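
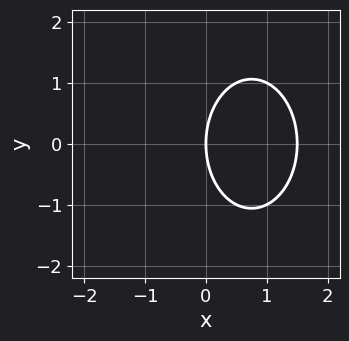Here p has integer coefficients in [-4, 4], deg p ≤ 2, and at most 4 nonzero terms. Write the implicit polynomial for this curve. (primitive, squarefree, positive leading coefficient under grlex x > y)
The degree is 2 — the shape is more complex than any degree-1 curve.
Symmetries: mirror symmetry y ↦ −y ⇒ only even powers of y.
Against the integer gridlines: one y-axis crossing is at y = 0; it crosses the x-axis at the gridline x = 0.
Assembling these constraints gives the stated polynomial.

2*x^2 + y^2 - 3*x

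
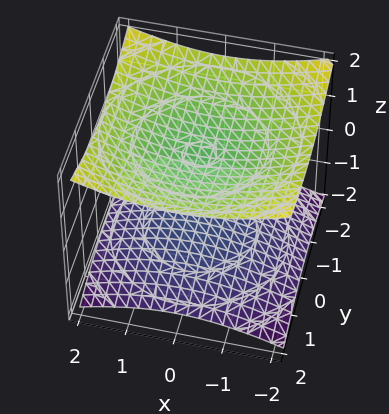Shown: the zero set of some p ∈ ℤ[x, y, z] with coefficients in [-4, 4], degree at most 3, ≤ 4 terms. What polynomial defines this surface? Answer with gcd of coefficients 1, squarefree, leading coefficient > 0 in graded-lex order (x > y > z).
First, I count 2 distinct pieces. They look like related sheets of one shape, so recover p as a whole.
Then, degree: two separate bowl-shaped sheets opening away from each other; a quadric, so deg p = 2.
Then, symmetries: the z ↦ −z reflection is a symmetry, so z appears only in even powers; the surface is invariant under rotation about z: p = q(x² + y², z).
Next, from the visible intercepts: the z-axis gridline crossings are at z ∈ {-1, 1}; the surface avoids every integer y-axis point in the box.
Finally, these observations pin down the coefficients.

x^2 + y^2 - 3*z^2 + 3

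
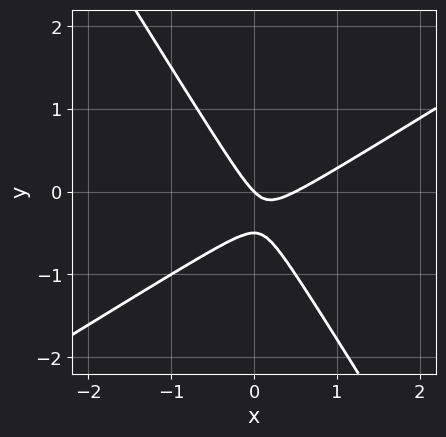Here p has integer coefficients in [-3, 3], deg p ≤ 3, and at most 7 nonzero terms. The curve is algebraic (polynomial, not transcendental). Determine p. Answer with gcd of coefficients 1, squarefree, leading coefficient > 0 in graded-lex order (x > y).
1. Degree: the shape is more complex than any degree-1 curve, so deg p = 2.
2. Reading off the gridlines: it crosses the x-axis at the gridline x = 0; it meets the y-axis at y = 0 (among the integer gridlines).
3. Fitting integer coefficients to these (and the overall shape) gives p.

2*x^2 - 2*x*y - 2*y^2 - x - y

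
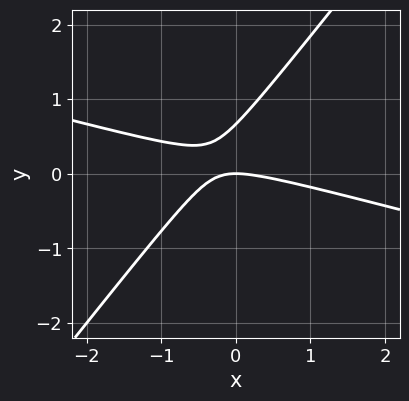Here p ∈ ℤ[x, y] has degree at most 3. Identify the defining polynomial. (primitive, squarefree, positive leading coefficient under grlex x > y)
(a) deg p = 2.
(b) From the axis intercepts and sections: it crosses the x-axis at the gridline x = 0; it crosses the y-axis at the gridline y = 0.
(c) Fitting integer coefficients to these (and the overall shape) gives p.

x^2 + 3*x*y - 3*y^2 + 2*y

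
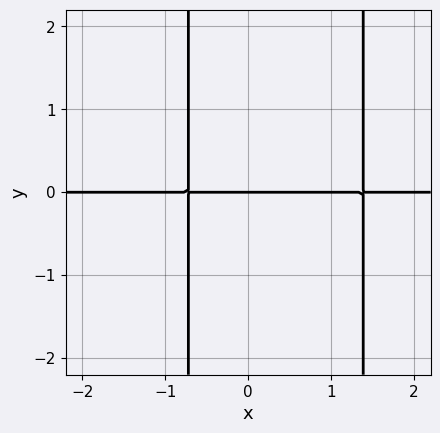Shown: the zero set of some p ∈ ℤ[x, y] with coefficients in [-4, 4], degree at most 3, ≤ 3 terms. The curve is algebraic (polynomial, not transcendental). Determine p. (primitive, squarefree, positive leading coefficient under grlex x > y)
First, degree: a generic line meets the curve in up to 3 points, so deg p = 3.
Then, observable constraints: it crosses the y-axis at the gridline y = 0; every point of the x-axis in the box is on the curve.
Finally, solving for integer coefficients yields p as stated.

3*x^2*y - 2*x*y - 3*y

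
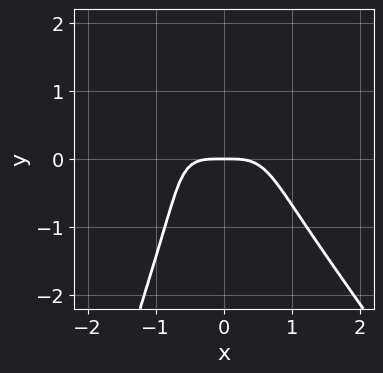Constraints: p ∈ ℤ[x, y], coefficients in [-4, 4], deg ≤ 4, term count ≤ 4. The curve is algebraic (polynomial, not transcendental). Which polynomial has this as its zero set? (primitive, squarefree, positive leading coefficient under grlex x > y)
3*x^4 + 2*x^3*y + y^3 + 2*y

(a) Degree: a generic line meets the curve in up to 4 points, so deg p = 4.
(b) From the axis intercepts and sections: it crosses the y-axis at the gridline y = 0; it crosses the x-axis at the gridline x = 0.
(c) Solving for integer coefficients yields p as stated.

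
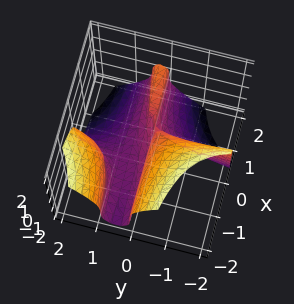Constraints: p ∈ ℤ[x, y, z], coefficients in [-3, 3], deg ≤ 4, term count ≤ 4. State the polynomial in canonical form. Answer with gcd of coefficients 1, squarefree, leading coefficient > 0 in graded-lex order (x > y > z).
First, deg p = 3. A generic line meets the surface in up to 3 points.
Next, reading off the gridlines: one z-axis crossing is at z = 0; the visible x-axis segment lies entirely on the surface; it crosses the y-axis at the gridline y = 0.
Finally, the integer polynomial consistent with all of this is the stated p.

3*x*y^2 + z^3 - 2*x*y + y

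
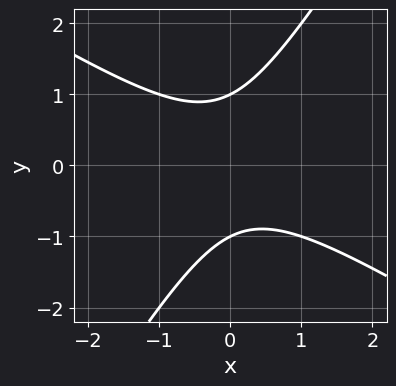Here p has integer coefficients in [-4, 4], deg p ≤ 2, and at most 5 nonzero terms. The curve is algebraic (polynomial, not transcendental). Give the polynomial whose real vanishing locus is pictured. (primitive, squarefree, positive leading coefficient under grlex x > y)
x^2 + x*y - y^2 + 1

First, deg p = 2. The shape is more complex than any degree-1 curve.
Then, reading off the gridlines: it misses every integer gridline on the x-axis; among the integer gridlines, it crosses the y-axis at y ∈ {-1, 1}.
Finally, the integer polynomial consistent with all of this is the stated p.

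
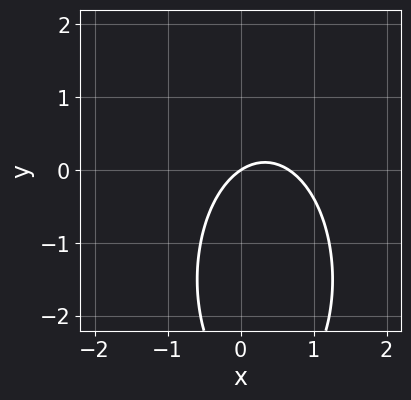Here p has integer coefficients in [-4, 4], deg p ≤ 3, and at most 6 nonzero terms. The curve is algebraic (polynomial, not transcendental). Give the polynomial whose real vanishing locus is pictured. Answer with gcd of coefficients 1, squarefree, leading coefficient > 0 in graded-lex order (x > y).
3*x^2 + y^2 - 2*x + 3*y

1. The degree is 2 — no degree-1 curve has this shape.
2. From the visible intercepts: it crosses the y-axis at the gridline y = 0; it meets the x-axis at x = 0 (among the integer gridlines).
3. Putting this together gives p.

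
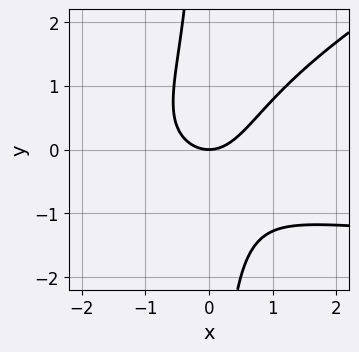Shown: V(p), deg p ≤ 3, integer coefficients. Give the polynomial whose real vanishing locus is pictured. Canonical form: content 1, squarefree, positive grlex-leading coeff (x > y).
The degree is 3 — a generic line meets the curve in up to 3 points.
Reading off the gridlines: it crosses the x-axis at the gridline x = 0; one y-axis crossing is at y = 0.
Together with the visible shape, these determine p as stated.

x^2*y - 2*x*y^2 + 2*x^2 - 2*y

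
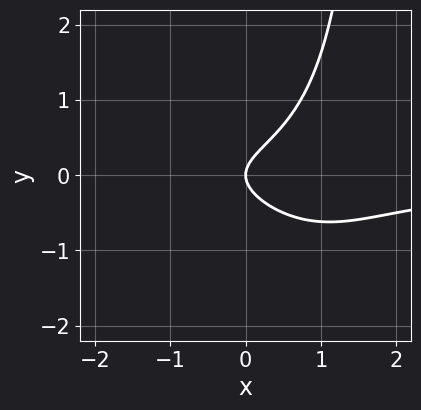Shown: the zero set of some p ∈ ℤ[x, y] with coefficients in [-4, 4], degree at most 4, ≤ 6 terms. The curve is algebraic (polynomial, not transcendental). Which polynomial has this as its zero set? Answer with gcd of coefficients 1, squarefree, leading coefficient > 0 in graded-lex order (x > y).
x^2*y + x*y^2 - 2*y^2 + x

(a) The degree is 3 — a generic line meets the curve in up to 3 points.
(b) Reading off the gridlines: one x-axis crossing is at x = 0; one y-axis crossing is at y = 0.
(c) These observations pin down the coefficients.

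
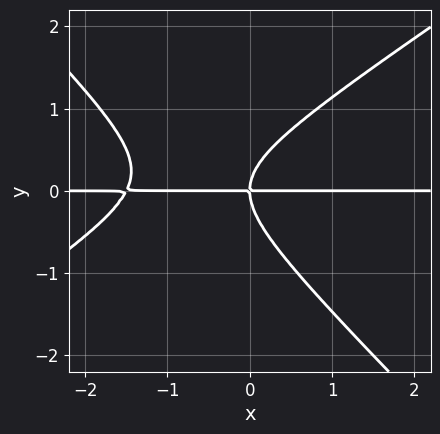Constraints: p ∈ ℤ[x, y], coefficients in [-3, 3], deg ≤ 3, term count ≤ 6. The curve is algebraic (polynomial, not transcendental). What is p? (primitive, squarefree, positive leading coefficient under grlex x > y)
2*x^2*y - x*y^2 - 3*y^3 + 3*x*y

The degree is 3 — a generic line meets the curve in up to 3 points.
From the visible intercepts: it meets the y-axis at y = 0 (among the integer gridlines); the visible x-axis segment lies entirely on the curve.
Fitting integer coefficients to these (and the overall shape) gives p.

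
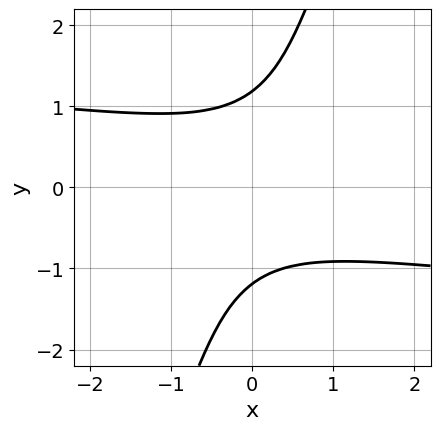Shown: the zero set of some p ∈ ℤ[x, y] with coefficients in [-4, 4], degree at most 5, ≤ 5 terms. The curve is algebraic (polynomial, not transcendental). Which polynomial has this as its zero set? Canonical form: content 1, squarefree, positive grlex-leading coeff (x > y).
1. deg p = 4. No degree-3 curve has this shape.
2. Against the integer gridlines: no x-intercept at any integer in the box.
3. These observations pin down the coefficients.

3*x*y^3 - y^4 + x^2 + 2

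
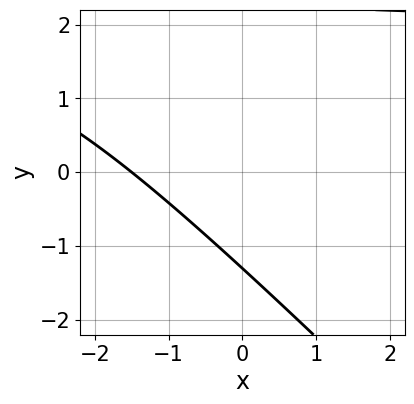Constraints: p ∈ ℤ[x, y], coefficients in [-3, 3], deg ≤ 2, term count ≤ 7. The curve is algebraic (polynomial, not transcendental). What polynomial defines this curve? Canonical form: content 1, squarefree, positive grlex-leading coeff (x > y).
(a) deg p = 2. No degree-1 curve has this shape.
(b) Putting this together gives p.

x*y + y^2 - 2*x - y - 3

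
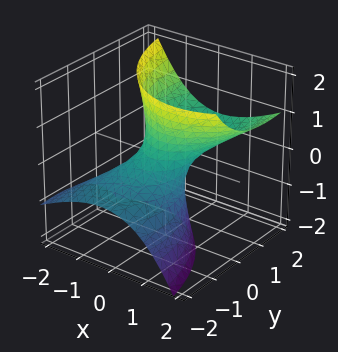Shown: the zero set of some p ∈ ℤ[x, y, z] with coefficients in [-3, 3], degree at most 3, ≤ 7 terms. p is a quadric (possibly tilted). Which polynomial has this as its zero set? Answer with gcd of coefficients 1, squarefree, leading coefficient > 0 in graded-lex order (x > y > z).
2*x^2 - 2*x*z + y^2 - 3*y*z - z^2 - 1

The degree is 2 — a generic line meets the surface in up to 2 points.
Observable constraints: no z-intercept at any integer in the box; the y-axis gridline crossings are at y ∈ {-1, 1}.
The integer polynomial consistent with all of this is the stated p.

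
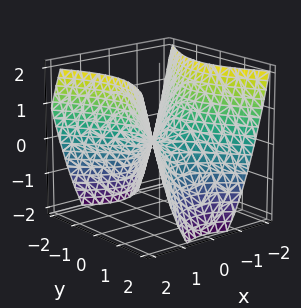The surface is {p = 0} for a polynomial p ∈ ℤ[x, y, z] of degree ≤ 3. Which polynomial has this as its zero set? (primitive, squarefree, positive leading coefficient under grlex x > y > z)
1. Degree: a saddle surface; a quadric, so deg p = 2.
2. Symmetries: the x ↦ −x reflection is a symmetry, so x appears only in even powers; the y ↦ −y reflection is a symmetry, so y appears only in even powers.
3. Reading off the gridlines: it meets the x-axis at x = 0 (among the integer gridlines); it crosses the z-axis at the gridline z = 0.
4. Together with the visible shape, these determine p as stated.

3*x^2 - 2*y^2 - 3*z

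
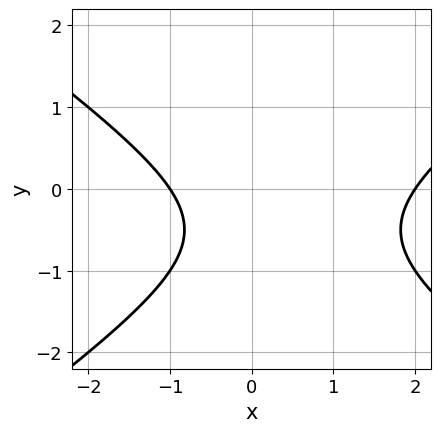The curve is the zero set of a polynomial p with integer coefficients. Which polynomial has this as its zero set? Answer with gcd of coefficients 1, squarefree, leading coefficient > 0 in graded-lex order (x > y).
Degree: no degree-1 curve has this shape, so deg p = 2.
Reading off the gridlines: among the integer gridlines, it crosses the x-axis at x ∈ {-1, 2}; no y-intercept at any integer in the box.
Together with the visible shape, these determine p as stated.

x^2 - 2*y^2 - x - 2*y - 2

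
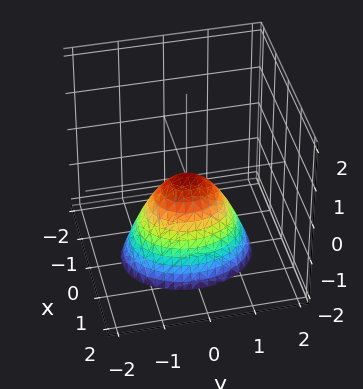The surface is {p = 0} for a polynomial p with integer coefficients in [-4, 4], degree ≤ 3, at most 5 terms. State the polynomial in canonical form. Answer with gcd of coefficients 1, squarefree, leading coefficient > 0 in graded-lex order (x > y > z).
3*x^2 + 2*y^2 + 2*z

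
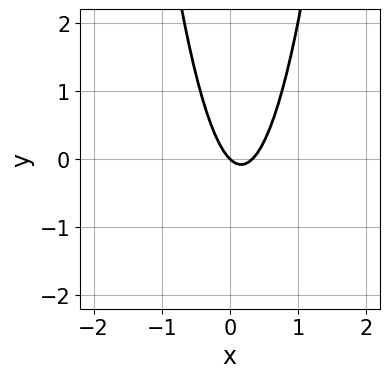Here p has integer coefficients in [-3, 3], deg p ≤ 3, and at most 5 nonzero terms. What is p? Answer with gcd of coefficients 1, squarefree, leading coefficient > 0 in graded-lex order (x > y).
First, deg p = 2. The shape is more complex than any degree-1 curve.
Then, checking where it meets the axes: it meets the y-axis at y = 0 (among the integer gridlines); it meets the x-axis at x = 0 (among the integer gridlines).
Finally, fitting integer coefficients to these (and the overall shape) gives p.

3*x^2 - x - y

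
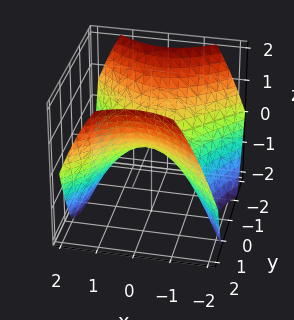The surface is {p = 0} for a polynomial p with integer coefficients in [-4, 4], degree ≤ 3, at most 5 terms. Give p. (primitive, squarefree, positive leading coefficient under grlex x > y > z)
(a) Degree: a saddle surface; a quadric, so deg p = 2.
(b) Symmetries: it's symmetric under y → −y, forcing even powers of y; the x ↦ −x reflection is a symmetry, so x appears only in even powers.
(c) From the axis intercepts and sections: it crosses the y-axis at the gridline y = 0; one x-axis crossing is at x = 0; one z-axis crossing is at z = 0.
(d) Together with the visible shape, these determine p as stated.

2*x^2 - 2*y^2 + 3*z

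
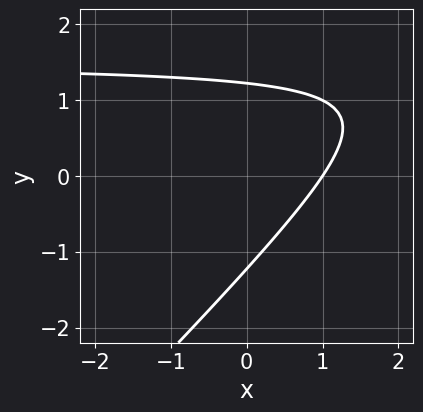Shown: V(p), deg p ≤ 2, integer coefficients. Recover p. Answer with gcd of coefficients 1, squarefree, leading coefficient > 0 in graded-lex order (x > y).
2*x*y - 2*y^2 - 3*x + 3

First, the degree is 2 — a generic line meets the curve in up to 2 points.
Then, from the visible intercepts: it meets the x-axis at x = 1 (among the integer gridlines).
Finally, solving for integer coefficients yields p as stated.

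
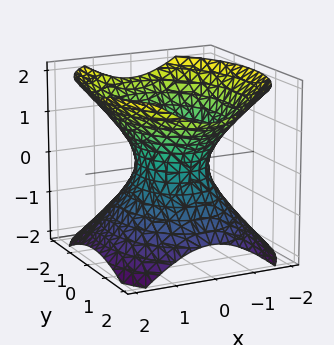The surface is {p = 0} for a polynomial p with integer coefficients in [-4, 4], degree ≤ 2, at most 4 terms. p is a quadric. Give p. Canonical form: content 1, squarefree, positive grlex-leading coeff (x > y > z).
deg p = 2. One connected sheet with a waist; a quadric.
Symmetries: the y ↦ −y reflection is a symmetry, so y appears only in even powers; mirror symmetry z ↦ −z ⇒ only even powers of z; it's symmetric under x → −x, forcing even powers of x.
From the visible intercepts: it misses every integer gridline on the z-axis; among the integer gridlines, it crosses the y-axis at y ∈ {-1, 1}.
Fitting integer coefficients to these (and the overall shape) gives p.

3*x^2 + 2*y^2 - 3*z^2 - 2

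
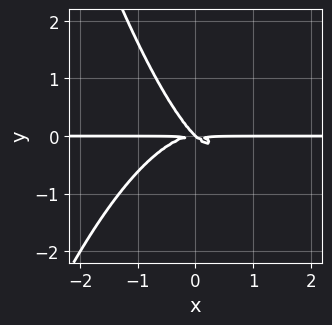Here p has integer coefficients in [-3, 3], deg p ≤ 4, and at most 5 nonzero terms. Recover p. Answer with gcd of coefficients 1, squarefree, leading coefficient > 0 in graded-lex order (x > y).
x^3*y + x*y^2 + y^3

deg p = 4.
Reading off the gridlines: every point of the x-axis in the box is on the curve; one y-axis crossing is at y = 0.
Assembling these constraints gives the stated polynomial.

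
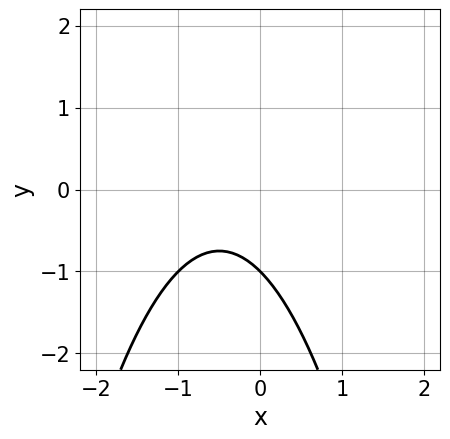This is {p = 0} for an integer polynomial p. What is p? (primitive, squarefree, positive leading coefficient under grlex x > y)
x^2 + x + y + 1

(a) deg p = 2.
(b) From the visible intercepts: one y-axis crossing is at y = -1; no x-intercept at any integer in the box.
(c) Solving for integer coefficients yields p as stated.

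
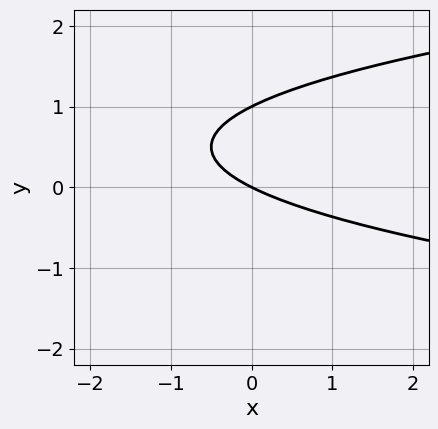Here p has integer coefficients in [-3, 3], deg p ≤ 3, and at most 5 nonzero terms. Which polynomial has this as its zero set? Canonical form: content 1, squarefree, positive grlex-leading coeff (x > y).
1. deg p = 2. A generic line meets the curve in up to 2 points.
2. Checking where it meets the axes: the y-axis gridline crossings are at y ∈ {0, 1}; it crosses the x-axis at the gridline x = 0.
3. Together with the visible shape, these determine p as stated.

2*y^2 - x - 2*y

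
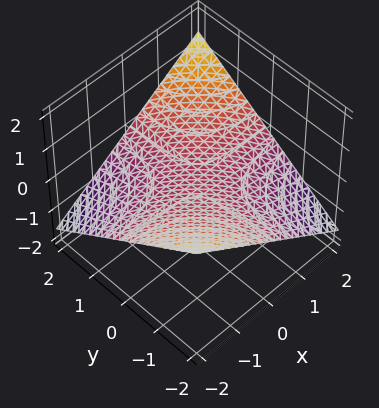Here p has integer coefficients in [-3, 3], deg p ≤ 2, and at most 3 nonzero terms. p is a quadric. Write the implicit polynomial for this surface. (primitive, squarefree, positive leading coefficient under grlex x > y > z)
x*y - 3*z

The degree is 2 — a saddle surface; a quadric.
From the axis intercepts and sections: every point of the y-axis in the box is on the surface; it meets the z-axis at z = 0 (among the integer gridlines); every point of the x-axis in the box is on the surface.
Fitting integer coefficients to these (and the overall shape) gives p.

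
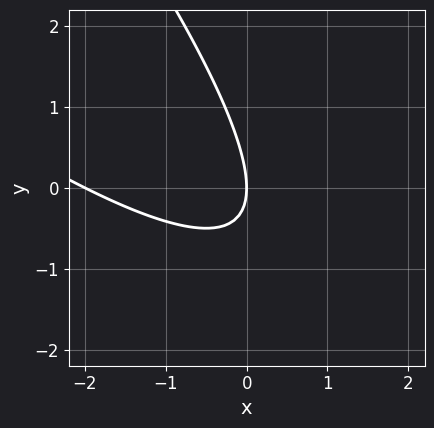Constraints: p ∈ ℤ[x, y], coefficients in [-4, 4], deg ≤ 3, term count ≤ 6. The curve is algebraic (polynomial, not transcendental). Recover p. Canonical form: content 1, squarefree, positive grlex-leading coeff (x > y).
First, the degree is 2 — the shape is more complex than any degree-1 curve.
Next, checking where it meets the axes: it meets the y-axis at y = 0 (among the integer gridlines); the x-axis gridline crossings are at x ∈ {-2, 0}.
Finally, putting this together gives p.

x^2 + 2*x*y + y^2 + 2*x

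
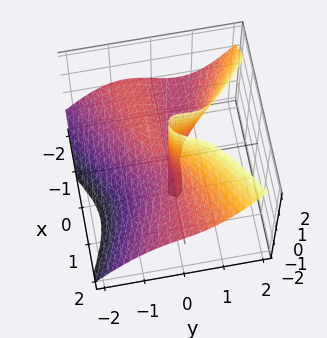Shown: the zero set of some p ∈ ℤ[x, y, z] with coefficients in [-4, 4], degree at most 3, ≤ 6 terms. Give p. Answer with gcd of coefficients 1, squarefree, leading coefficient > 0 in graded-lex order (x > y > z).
2*x^2*z - 3*y^3 + 2*y^2*z - 2*x*y - y*z

deg p = 3.
Observable constraints: it crosses the y-axis at the gridline y = 0; every point of the x-axis in the box is on the surface.
These observations pin down the coefficients.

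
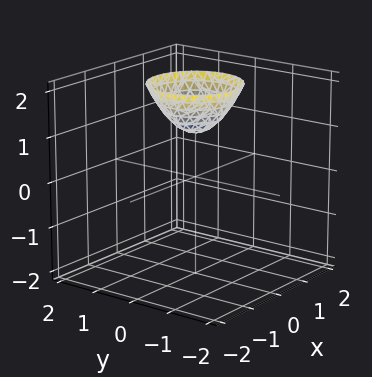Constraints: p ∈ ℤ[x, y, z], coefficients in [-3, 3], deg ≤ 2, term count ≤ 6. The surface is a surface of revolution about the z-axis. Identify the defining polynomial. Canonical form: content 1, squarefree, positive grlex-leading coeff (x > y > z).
x^2 + y^2 - z + 1

(a) deg p = 2.
(b) Symmetries: every cross-section ⟂ z is a circle, so x, y appear only via x² + y².
(c) From the visible intercepts: the surface avoids every integer y-axis point in the box; one z-axis crossing is at z = 1; it misses every integer gridline on the x-axis; a circular section at z = 2 has radius exactly 1.
(d) Together with the visible shape, these determine p as stated.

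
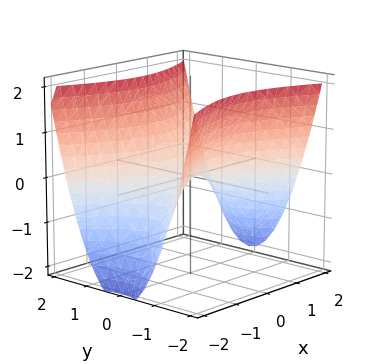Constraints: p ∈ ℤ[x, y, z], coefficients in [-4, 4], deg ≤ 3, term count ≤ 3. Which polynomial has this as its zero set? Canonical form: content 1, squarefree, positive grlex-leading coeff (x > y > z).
x^2 - 2*y^2 + 2*z

1. deg p = 2.
2. Symmetries: the y ↦ −y reflection is a symmetry, so y appears only in even powers; it's symmetric under x → −x, forcing even powers of x.
3. Observable constraints: it crosses the z-axis at the gridline z = 0; it meets the x-axis at x = 0 (among the integer gridlines); one y-axis crossing is at y = 0.
4. Together with the visible shape, these determine p as stated.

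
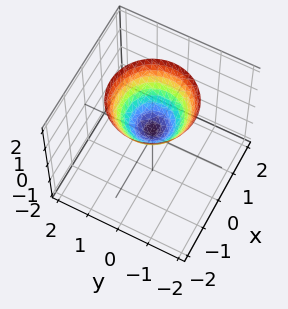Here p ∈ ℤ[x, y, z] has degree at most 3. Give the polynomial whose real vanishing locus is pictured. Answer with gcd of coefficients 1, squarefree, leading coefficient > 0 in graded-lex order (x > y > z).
3*x^2 + 3*y^2 - 3*z + 1

1. The degree is 2 — a generic line meets the surface in up to 2 points.
2. By symmetry, the surface is invariant under rotation about z: p = q(x² + y², z).
3. From the axis intercepts and sections: a circular section at z = 1 has radius between 0 and 1; no x-intercept at any integer in the box.
4. These observations pin down the coefficients.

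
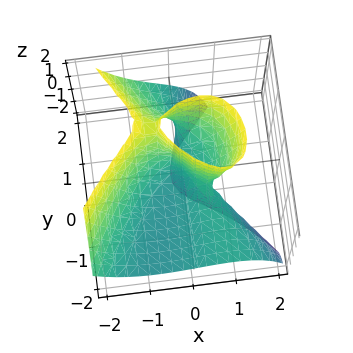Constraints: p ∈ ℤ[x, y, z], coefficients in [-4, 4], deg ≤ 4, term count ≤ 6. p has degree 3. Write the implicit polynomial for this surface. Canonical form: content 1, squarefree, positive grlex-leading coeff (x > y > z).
x^3 + y^2*z + x*y - x*z - y*z

(a) Degree: the shape is more complex than any degree-2 surface, so deg p = 3.
(b) Against the integer gridlines: one x-axis crossing is at x = 0; every point of the z-axis in the box is on the surface.
(c) The integer polynomial consistent with all of this is the stated p. Check: (0, -2, 0) on the y-axis lies on the surface, and p(0, -2, 0) = 0. ✓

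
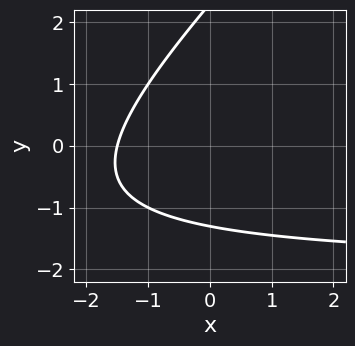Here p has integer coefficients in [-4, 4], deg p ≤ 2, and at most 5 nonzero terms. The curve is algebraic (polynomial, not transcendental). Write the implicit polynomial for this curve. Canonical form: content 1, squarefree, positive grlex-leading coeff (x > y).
First, degree: no degree-1 curve has this shape, so deg p = 2.
Finally, solving for integer coefficients yields p as stated.

x*y - y^2 + 2*x + y + 3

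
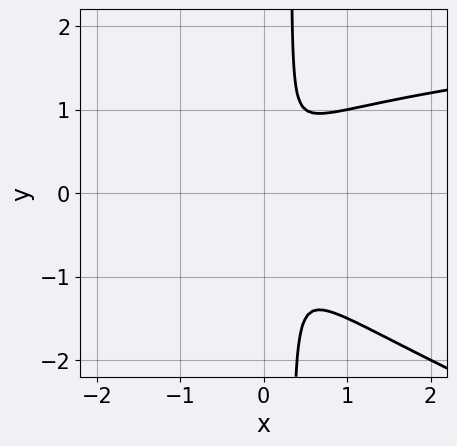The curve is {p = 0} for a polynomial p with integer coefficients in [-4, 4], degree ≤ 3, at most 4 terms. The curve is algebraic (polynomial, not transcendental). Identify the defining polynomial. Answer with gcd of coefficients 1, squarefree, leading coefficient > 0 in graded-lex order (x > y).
1. Degree: the shape is more complex than any degree-2 curve, so deg p = 3.
2. Solving for integer coefficients yields p as stated.

x^2*y + 3*x*y^2 - 3*x^2 - y^2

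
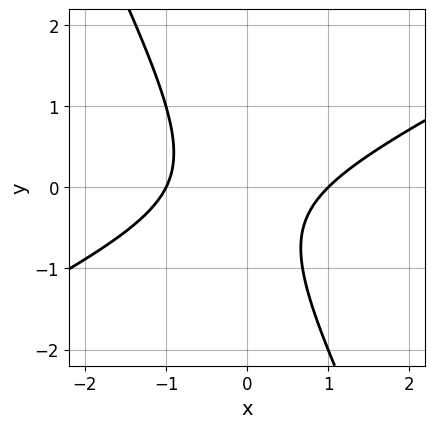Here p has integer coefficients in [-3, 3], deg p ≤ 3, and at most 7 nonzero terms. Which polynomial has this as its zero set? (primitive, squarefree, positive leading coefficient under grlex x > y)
2*x^2 - 3*x*y - 2*y^2 - y - 2

First, the degree is 2 — no degree-1 curve has this shape.
Next, reading off the gridlines: among the integer gridlines, it crosses the x-axis at x ∈ {-1, 1}; the curve avoids every integer y-axis point in the box.
Finally, fitting integer coefficients to these (and the overall shape) gives p.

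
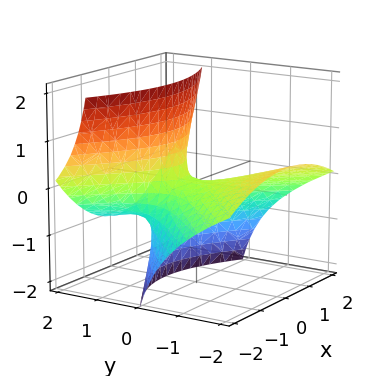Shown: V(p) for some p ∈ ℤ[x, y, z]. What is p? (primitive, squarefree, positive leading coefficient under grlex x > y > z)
x^2 - y^2 - 3*y*z + 2*z

First, deg p = 2. No degree-1 surface has this shape.
Then, against the integer gridlines: it meets the y-axis at y = 0 (among the integer gridlines); it crosses the x-axis at the gridline x = 0; it crosses the z-axis at the gridline z = 0.
Finally, together with the visible shape, these determine p as stated.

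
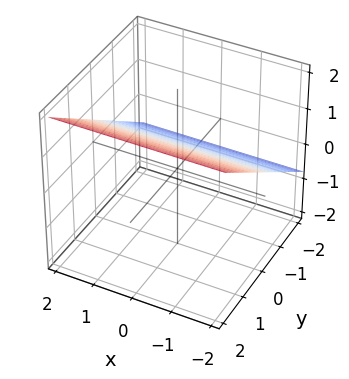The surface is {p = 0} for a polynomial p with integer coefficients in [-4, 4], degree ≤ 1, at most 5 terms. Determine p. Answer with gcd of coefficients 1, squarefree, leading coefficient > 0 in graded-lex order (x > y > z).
First, the degree is 1 — the surface is flat (a plane).
Next, from the axis intercepts and sections: it misses every integer gridline on the x-axis; it crosses the y-axis at the gridline y = -1.
Finally, these observations pin down the coefficients.

2*y - 3*z + 2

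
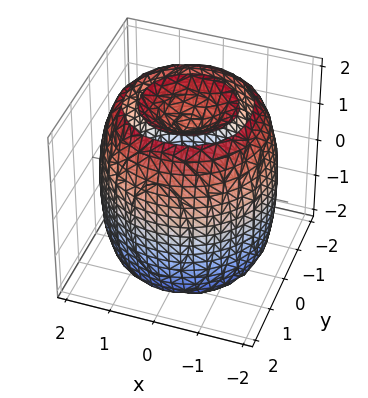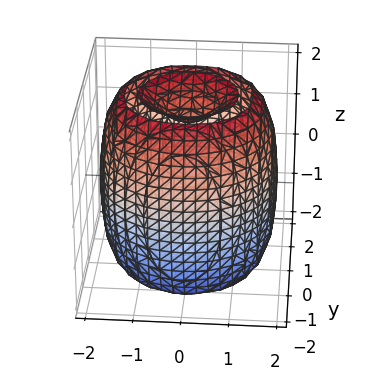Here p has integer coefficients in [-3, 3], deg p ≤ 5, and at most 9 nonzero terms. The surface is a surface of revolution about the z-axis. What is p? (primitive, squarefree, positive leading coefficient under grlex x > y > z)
x^4 + 2*x^2*y^2 + y^4 - 3*x^2 - 3*y^2 + z^2 - 2

(a) I count 2 distinct pieces. Treating them together as one polynomial.
(b) deg p = 4. A generic line meets the surface in up to 4 points.
(c) By symmetry, the z-axis is an axis of rotation, so x and y enter only as x² + y².
(d) From the visible intercepts: a circular section at z = 1 has radius between 1 and 2.
(e) Assembling these constraints gives the stated polynomial.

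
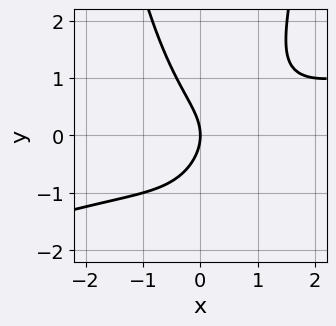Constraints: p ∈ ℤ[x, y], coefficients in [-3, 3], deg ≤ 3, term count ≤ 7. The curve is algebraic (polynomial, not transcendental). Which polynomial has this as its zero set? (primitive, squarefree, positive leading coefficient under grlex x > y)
(a) The degree is 3 — a generic line meets the curve in up to 3 points.
(b) Checking where it meets the axes: it meets the x-axis at x = 0 (among the integer gridlines); one y-axis crossing is at y = 0.
(c) Solving for integer coefficients yields p as stated.

x^3 - 3*x^2*y - x^2 + 2*y^2 + 3*x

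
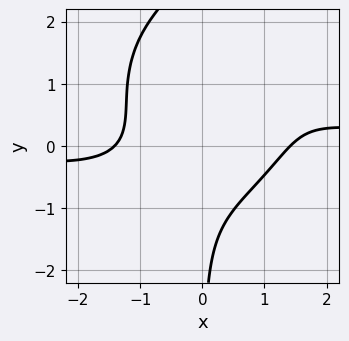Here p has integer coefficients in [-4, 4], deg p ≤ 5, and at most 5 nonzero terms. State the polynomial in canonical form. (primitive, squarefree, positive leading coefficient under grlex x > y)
The degree is 4 — no degree-3 curve has this shape.
From the visible intercepts: it misses every integer gridline on the y-axis.
Assembling these constraints gives the stated polynomial.

x^3*y + x*y^3 - 2*x*y^2 - x^2 + 2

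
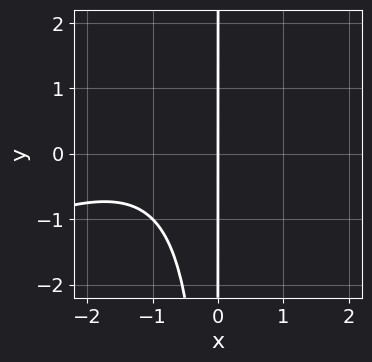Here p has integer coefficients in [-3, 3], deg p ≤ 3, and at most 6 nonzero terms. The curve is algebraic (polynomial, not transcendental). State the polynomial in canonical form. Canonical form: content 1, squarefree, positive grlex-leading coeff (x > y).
1. The degree is 3 — a generic line meets the curve in up to 3 points.
2. From the axis intercepts and sections: it crosses the x-axis at the gridline x = 0; the visible y-axis segment lies entirely on the curve.
3. Assembling these constraints gives the stated polynomial.

x^3 - 2*x^2*y + 2*x^2 + 3*x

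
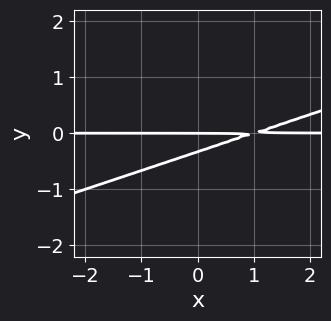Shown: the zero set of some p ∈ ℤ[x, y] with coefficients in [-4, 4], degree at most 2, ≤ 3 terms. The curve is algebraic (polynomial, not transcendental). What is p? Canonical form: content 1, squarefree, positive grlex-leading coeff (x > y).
(a) Degree: no degree-1 curve has this shape, so deg p = 2.
(b) From the axis intercepts and sections: one y-axis crossing is at y = 0; every point of the x-axis in the box is on the curve.
(c) Assembling these constraints gives the stated polynomial.

x*y - 3*y^2 - y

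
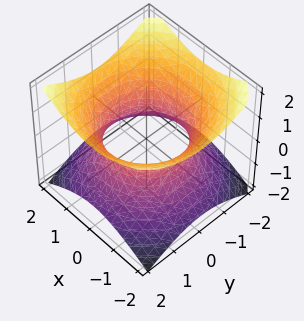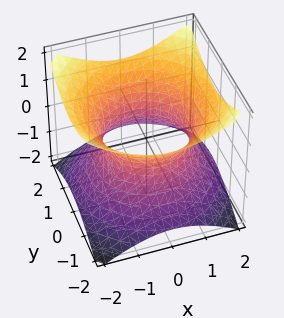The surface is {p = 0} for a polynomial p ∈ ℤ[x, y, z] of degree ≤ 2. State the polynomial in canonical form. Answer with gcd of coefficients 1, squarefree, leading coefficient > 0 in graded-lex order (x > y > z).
1. deg p = 2.
2. Symmetries: it's symmetric under z → −z, forcing even powers of z; the z-axis is an axis of rotation, so x and y enter only as x² + y².
3. Against the integer gridlines: a circular section at z = 1 has radius between 1 and 2; the surface avoids every integer z-axis point in the box.
4. Assembling these constraints gives the stated polynomial.

2*x^2 + 2*y^2 - 3*z^2 - 3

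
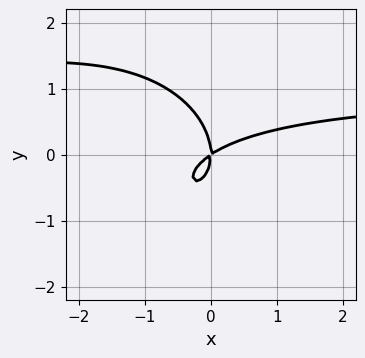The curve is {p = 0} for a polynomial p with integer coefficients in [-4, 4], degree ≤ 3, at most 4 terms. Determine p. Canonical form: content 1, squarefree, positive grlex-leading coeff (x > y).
Degree: the shape is more complex than any degree-2 curve, so deg p = 3.
Checking where it meets the axes: it meets the x-axis at x = 0 (among the integer gridlines); it meets the y-axis at y = 0 (among the integer gridlines).
Putting this together gives p.

2*x^2*y + 2*y^3 - 2*x^2 + 3*x*y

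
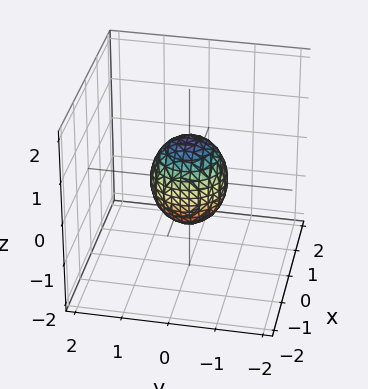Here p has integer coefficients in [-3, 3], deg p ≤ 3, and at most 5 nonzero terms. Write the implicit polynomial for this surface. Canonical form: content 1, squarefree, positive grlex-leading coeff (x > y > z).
First, degree: a closed, bounded, convex surface; a quadric, so deg p = 2.
Then, symmetries: it's symmetric under z → −z, forcing even powers of z; every cross-section ⟂ z is a circle, so x, y appear only via x² + y².
Next, from the visible intercepts: a circular section at z = 0 has radius between 0 and 1; among the integer gridlines, it crosses the z-axis at z ∈ {-1, 1}.
Finally, fitting integer coefficients to these (and the overall shape) gives p.

3*x^2 + 3*y^2 + 2*z^2 - 2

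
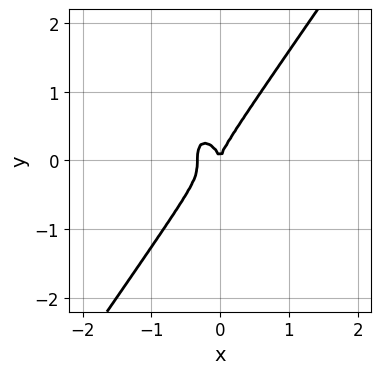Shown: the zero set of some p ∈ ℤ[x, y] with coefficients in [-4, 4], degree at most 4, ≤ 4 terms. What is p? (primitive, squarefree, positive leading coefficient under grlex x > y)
(a) The degree is 3 — no degree-2 curve has this shape.
(b) Checking where it meets the axes: one x-axis crossing is at x = 0; it meets the y-axis at y = 0 (among the integer gridlines).
(c) Fitting integer coefficients to these (and the overall shape) gives p.

3*x^3 - y^3 + x^2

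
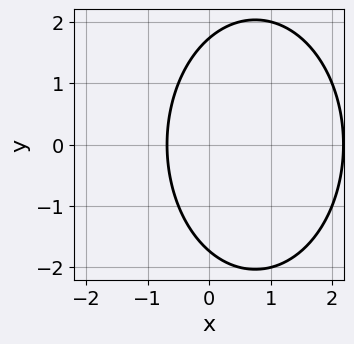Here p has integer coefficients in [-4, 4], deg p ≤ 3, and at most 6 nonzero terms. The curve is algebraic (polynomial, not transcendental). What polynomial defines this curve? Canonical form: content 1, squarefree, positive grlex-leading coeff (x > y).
1. The degree is 2 — a generic line meets the curve in up to 2 points.
2. Symmetries: mirror symmetry y ↦ −y ⇒ only even powers of y.
3. Putting this together gives p.

2*x^2 + y^2 - 3*x - 3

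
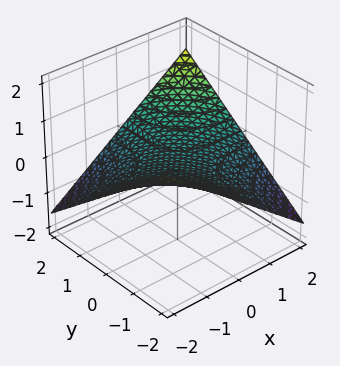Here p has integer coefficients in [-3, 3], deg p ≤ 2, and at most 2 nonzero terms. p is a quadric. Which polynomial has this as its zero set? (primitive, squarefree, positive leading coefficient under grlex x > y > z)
x*y - 3*z

1. The degree is 2 — a saddle surface; a quadric.
2. From the visible intercepts: it meets the z-axis at z = 0 (among the integer gridlines); the visible x-axis segment lies entirely on the surface; the visible y-axis segment lies entirely on the surface.
3. Putting this together gives p.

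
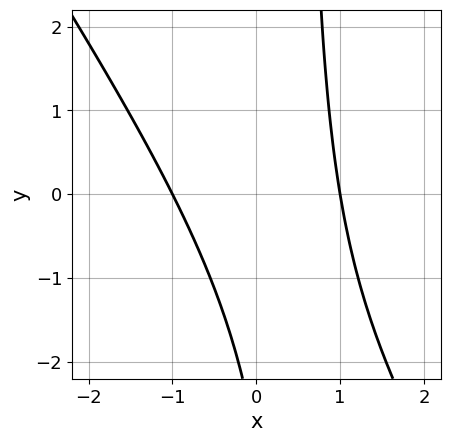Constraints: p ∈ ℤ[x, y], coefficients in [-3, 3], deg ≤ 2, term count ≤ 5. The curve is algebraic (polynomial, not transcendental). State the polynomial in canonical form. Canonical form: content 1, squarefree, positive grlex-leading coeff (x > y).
1. The degree is 2 — a generic line meets the curve in up to 2 points.
2. Checking where it meets the axes: among the integer gridlines, it crosses the x-axis at x ∈ {-1, 1}; the curve avoids every integer y-axis point in the box.
3. Together with the visible shape, these determine p as stated.

3*x^2 + 2*x*y - y - 3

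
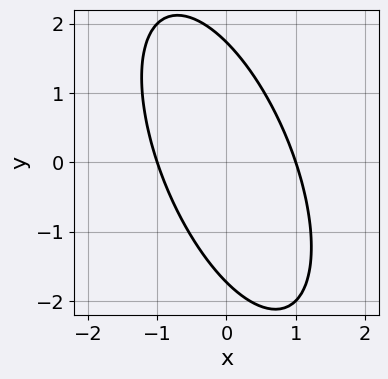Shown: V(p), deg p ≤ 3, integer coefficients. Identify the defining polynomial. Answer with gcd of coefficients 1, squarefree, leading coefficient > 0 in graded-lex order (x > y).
3*x^2 + 2*x*y + y^2 - 3

First, deg p = 2. The shape is more complex than any degree-1 curve.
Then, reading off the gridlines: among the integer gridlines, it crosses the x-axis at x ∈ {-1, 1}.
Finally, fitting integer coefficients to these (and the overall shape) gives p.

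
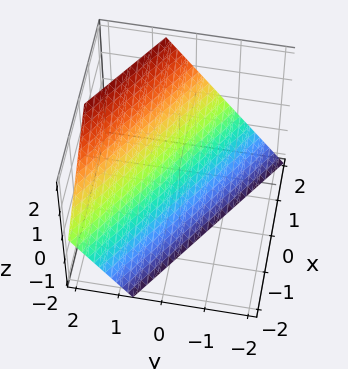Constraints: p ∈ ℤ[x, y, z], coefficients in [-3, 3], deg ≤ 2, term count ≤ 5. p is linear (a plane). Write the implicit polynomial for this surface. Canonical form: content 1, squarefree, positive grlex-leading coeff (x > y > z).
(a) The degree is 1 — every cross-section is a straight line — this is a plane.
(b) Reading off the gridlines: it crosses the z-axis at the gridline z = -1; it crosses the x-axis at the gridline x = 1.
(c) Assembling these constraints gives the stated polynomial.

2*x + 3*y - 2*z - 2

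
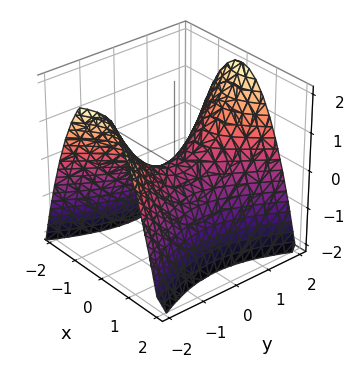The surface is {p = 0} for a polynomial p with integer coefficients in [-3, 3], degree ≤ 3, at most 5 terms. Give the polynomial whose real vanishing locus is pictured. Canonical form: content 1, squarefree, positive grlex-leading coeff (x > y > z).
2*x^2 - y^2 + 2*z

First, deg p = 2. A hyperbolic paraboloid; a quadric.
Next, symmetries: mirror symmetry y ↦ −y ⇒ only even powers of y; it's symmetric under x → −x, forcing even powers of x.
Next, from the visible intercepts: it meets the x-axis at x = 0 (among the integer gridlines); it crosses the y-axis at the gridline y = 0; it meets the z-axis at z = 0 (among the integer gridlines).
Finally, assembling these constraints gives the stated polynomial.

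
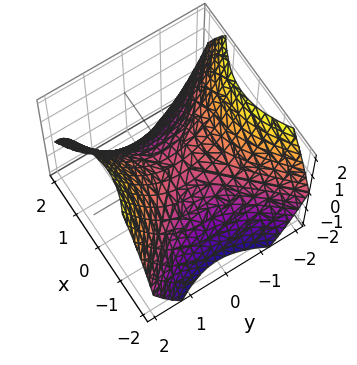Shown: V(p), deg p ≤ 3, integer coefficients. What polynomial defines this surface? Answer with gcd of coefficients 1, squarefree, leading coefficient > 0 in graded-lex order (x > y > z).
First, degree: a saddle surface; a quadric, so deg p = 2.
Then, symmetries: the y ↦ −y reflection is a symmetry, so y appears only in even powers; mirror symmetry x ↦ −x ⇒ only even powers of x.
Next, checking where it meets the axes: it meets the x-axis at x = 0 (among the integer gridlines); it crosses the z-axis at the gridline z = 0.
Finally, fitting integer coefficients to these (and the overall shape) gives p.

2*x^2 - 2*y^2 + 3*z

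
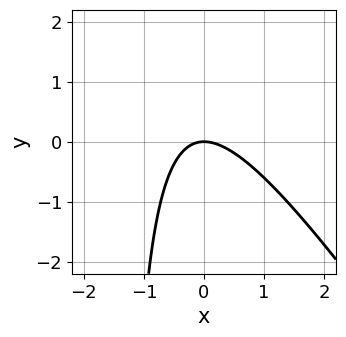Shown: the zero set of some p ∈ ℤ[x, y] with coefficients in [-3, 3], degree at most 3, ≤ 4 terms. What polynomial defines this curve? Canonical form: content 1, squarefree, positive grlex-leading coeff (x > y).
3*x^2 + 2*x*y + 3*y

The degree is 2 — a generic line meets the curve in up to 2 points.
Checking where it meets the axes: it meets the y-axis at y = 0 (among the integer gridlines); it crosses the x-axis at the gridline x = 0.
Assembling these constraints gives the stated polynomial.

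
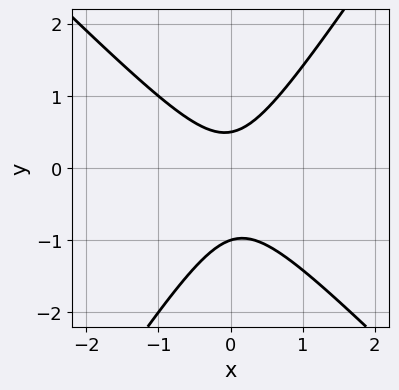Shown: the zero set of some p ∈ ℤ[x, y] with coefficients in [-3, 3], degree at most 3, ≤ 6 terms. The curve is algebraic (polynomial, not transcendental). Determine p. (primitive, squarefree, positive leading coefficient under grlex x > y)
First, deg p = 2.
Then, reading off the gridlines: one y-axis crossing is at y = -1; no x-intercept at any integer in the box.
Finally, putting this together gives p.

3*x^2 + x*y - 2*y^2 - y + 1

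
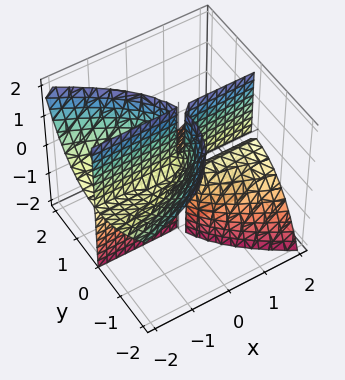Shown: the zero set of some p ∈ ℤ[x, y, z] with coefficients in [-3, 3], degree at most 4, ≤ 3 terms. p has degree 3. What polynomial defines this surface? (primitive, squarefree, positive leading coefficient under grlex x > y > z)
3*x*y*z + 2*y^3 + y^2*z

There are 2 components.
Degree: no degree-2 surface has this shape, so deg p = 3.
Reading off the gridlines: it meets the y-axis at y = 0 (among the integer gridlines); the visible z-axis segment lies entirely on the surface; the visible x-axis segment lies entirely on the surface.
Fitting integer coefficients to these (and the overall shape) gives p.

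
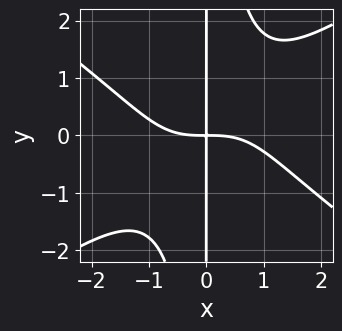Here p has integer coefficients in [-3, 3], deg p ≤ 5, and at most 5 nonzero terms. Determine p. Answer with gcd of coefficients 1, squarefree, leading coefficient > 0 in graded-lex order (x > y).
1. The degree is 4 — a generic line meets the curve in up to 4 points.
2. Against the integer gridlines: the visible y-axis segment lies entirely on the curve.
3. Putting this together gives p.

x^4 - 2*x^2*y^2 + 3*x*y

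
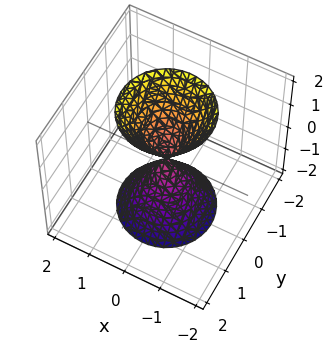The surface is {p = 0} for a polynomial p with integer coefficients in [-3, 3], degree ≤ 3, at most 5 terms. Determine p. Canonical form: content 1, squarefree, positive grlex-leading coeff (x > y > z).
3*x^2 + 3*y^2 - z^2

I count 2 distinct pieces. Treating them together as one polynomial.
The degree is 2 — two nappes meeting at a single point; a quadric.
Symmetries: the z ↦ −z reflection is a symmetry, so z appears only in even powers; the surface is invariant under rotation about z: p = q(x² + y², z).
Against the integer gridlines: it crosses the y-axis at the gridline y = 0; it meets the z-axis at z = 0 (among the integer gridlines); it crosses the x-axis at the gridline x = 0; a circular section at z = 2 has radius between 1 and 2.
The integer polynomial consistent with all of this is the stated p.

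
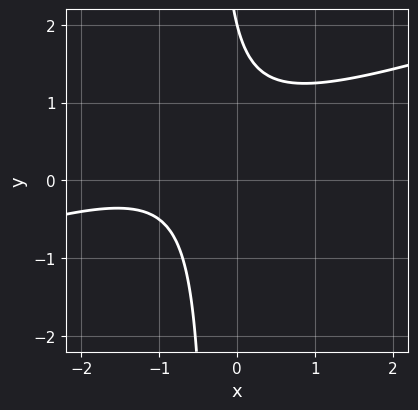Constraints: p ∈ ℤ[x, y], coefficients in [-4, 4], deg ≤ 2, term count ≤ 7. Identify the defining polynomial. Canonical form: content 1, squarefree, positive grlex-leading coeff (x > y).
x^2 - 3*x*y + 2*x - y + 2

(a) Degree: a generic line meets the curve in up to 2 points, so deg p = 2.
(b) Against the integer gridlines: one y-axis crossing is at y = 2; the curve avoids every integer x-axis point in the box.
(c) Putting this together gives p.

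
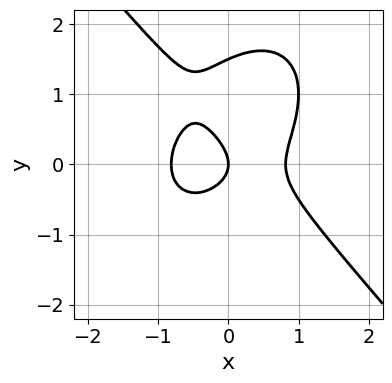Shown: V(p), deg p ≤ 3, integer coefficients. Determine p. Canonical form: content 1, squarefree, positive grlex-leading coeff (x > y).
1. The degree is 3 — no degree-2 curve has this shape.
2. From the axis intercepts and sections: one y-axis crossing is at y = 0; one x-axis crossing is at x = 0.
3. Together with the visible shape, these determine p as stated.

3*x^3 + 2*y^3 - 3*y^2 - 2*x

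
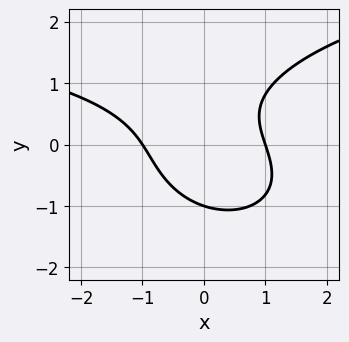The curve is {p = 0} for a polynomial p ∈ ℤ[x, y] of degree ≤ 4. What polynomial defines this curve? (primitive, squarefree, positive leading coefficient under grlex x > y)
x^2*y + 3*y^3 - 3*x^2 - 3*x*y + 3

1. deg p = 3. No degree-2 curve has this shape.
2. Against the integer gridlines: it meets the y-axis at y = -1 (among the integer gridlines); among the integer gridlines, it crosses the x-axis at x ∈ {-1, 1}.
3. Fitting integer coefficients to these (and the overall shape) gives p.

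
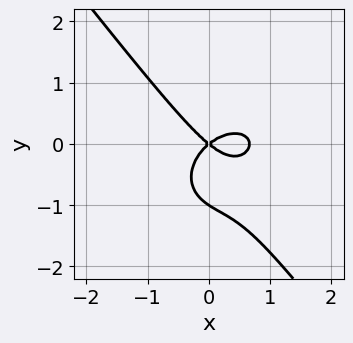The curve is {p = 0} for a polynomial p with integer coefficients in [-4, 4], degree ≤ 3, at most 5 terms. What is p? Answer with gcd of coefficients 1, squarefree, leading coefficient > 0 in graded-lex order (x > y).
3*x^3 + 2*x*y^2 + 3*y^3 - 2*x^2 + 3*y^2

Degree: no degree-2 curve has this shape, so deg p = 3.
Reading off the gridlines: it crosses the x-axis at the gridline x = 0; the y-axis gridline crossings are at y ∈ {-1, 0}.
These observations pin down the coefficients.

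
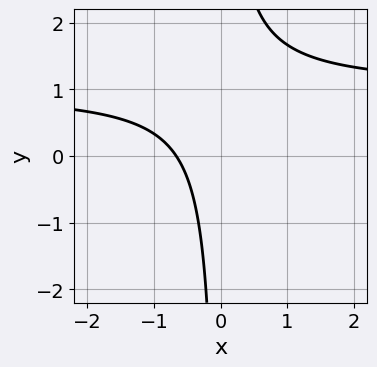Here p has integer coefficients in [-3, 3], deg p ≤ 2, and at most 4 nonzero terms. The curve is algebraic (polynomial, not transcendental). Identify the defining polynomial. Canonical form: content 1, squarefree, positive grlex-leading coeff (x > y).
3*x*y - 3*x - 2

Degree: no degree-1 curve has this shape, so deg p = 2.
Observable constraints: the curve avoids every integer y-axis point in the box.
Matching integer coefficients to the picture gives p.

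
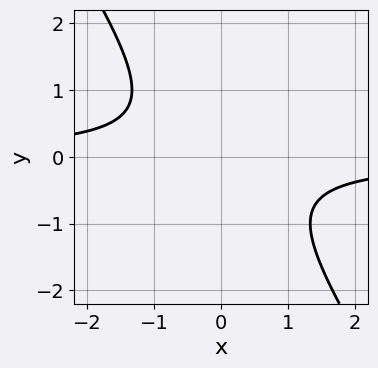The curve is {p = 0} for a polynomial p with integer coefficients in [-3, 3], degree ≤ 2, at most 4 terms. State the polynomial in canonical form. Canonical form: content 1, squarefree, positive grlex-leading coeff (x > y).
First, degree: no degree-1 curve has this shape, so deg p = 2.
Next, against the integer gridlines: the curve avoids every integer x-axis point in the box; the curve avoids every integer y-axis point in the box.
Finally, these observations pin down the coefficients.

3*x*y + 2*y^2 + 2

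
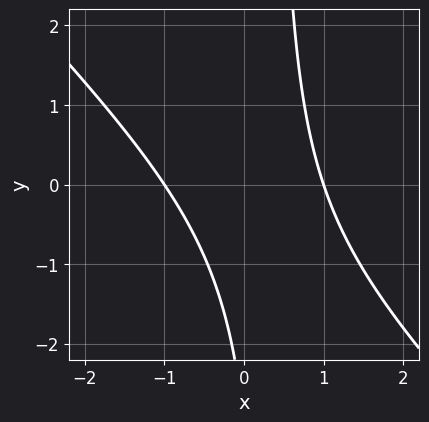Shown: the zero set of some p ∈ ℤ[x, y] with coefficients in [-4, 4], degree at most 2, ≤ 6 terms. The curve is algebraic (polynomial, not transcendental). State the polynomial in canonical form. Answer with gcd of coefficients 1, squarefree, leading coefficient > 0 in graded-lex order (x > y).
3*x^2 + 3*x*y - y - 3

1. Degree: no degree-1 curve has this shape, so deg p = 2.
2. From the visible intercepts: it misses every integer gridline on the y-axis; the x-axis gridline crossings are at x ∈ {-1, 1}.
3. The integer polynomial consistent with all of this is the stated p.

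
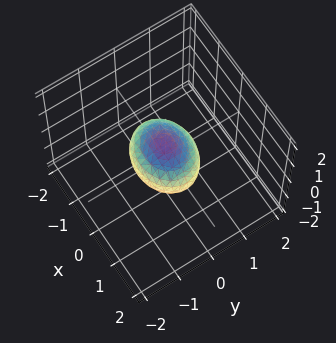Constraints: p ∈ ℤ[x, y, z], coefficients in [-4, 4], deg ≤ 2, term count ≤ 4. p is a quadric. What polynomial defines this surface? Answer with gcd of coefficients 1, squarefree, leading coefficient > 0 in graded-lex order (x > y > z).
Degree: a closed, bounded, convex surface; a quadric, so deg p = 2.
Symmetries: mirror symmetry z ↦ −z ⇒ only even powers of z; the x ↦ −x reflection is a symmetry, so x appears only in even powers; mirror symmetry y ↦ −y ⇒ only even powers of y.
From the visible intercepts: among the integer gridlines, it crosses the x-axis at x ∈ {-1, 1}.
Fitting integer coefficients to these (and the overall shape) gives p.

2*x^2 + 3*y^2 + 3*z^2 - 2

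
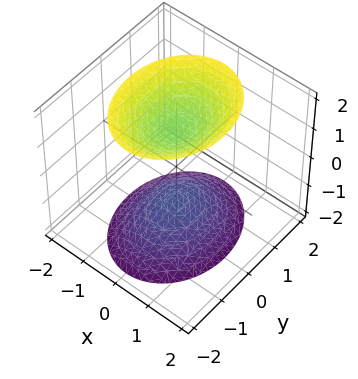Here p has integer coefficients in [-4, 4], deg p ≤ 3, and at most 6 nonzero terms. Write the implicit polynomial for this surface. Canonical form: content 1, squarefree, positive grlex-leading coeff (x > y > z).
3*x^2 + 2*y^2 - 2*z^2 + 3

(a) I count 2 distinct pieces.
(b) deg p = 2.
(c) Symmetries: mirror symmetry y ↦ −y ⇒ only even powers of y; mirror symmetry x ↦ −x ⇒ only even powers of x; mirror symmetry z ↦ −z ⇒ only even powers of z.
(d) From the visible intercepts: it misses every integer gridline on the x-axis; it misses every integer gridline on the y-axis.
(e) Putting this together gives p.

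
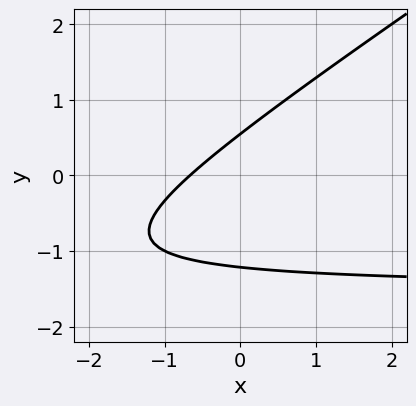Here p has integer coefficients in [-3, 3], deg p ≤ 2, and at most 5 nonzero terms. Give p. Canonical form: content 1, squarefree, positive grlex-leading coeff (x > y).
2*x*y - 3*y^2 + 3*x - 2*y + 2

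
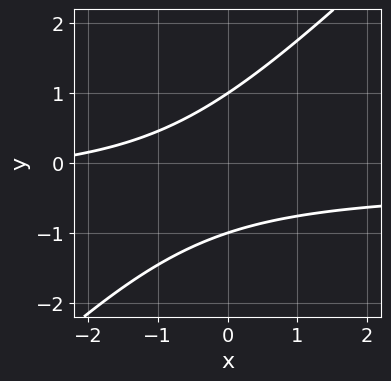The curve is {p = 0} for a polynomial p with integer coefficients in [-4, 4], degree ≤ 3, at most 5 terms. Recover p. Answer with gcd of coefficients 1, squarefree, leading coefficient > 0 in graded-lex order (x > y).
3*x*y - 3*y^2 + x + 3

deg p = 2. A generic line meets the curve in up to 2 points.
Observable constraints: the curve avoids every integer x-axis point in the box; among the integer gridlines, it crosses the y-axis at y ∈ {-1, 1}.
Together with the visible shape, these determine p as stated.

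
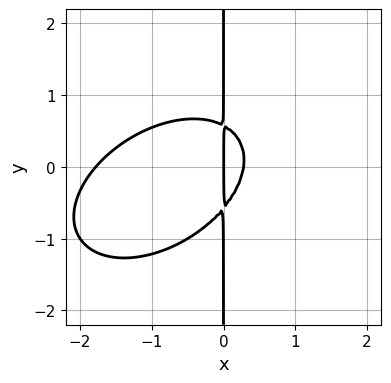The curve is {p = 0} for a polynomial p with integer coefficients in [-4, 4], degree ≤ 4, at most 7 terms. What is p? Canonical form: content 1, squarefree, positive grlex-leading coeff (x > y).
2*x^3 - 2*x^2*y + 3*x*y^2 + 3*x^2 - x

1. Degree: a generic line meets the curve in up to 3 points, so deg p = 3.
2. Checking where it meets the axes: it meets the x-axis at x = 0 (among the integer gridlines); every point of the y-axis in the box is on the curve.
3. Assembling these constraints gives the stated polynomial.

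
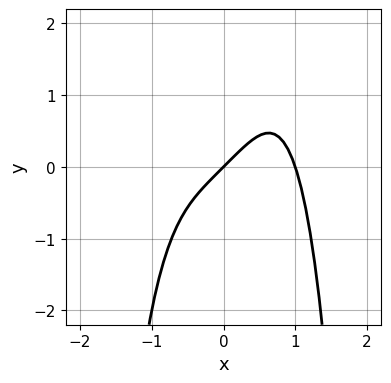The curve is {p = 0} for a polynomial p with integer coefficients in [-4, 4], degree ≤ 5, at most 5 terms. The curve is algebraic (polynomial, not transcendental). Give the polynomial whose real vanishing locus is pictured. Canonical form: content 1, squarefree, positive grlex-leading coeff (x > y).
deg p = 4.
From the axis intercepts and sections: among the integer gridlines, it crosses the x-axis at x ∈ {0, 1}; one y-axis crossing is at y = 0.
Together with the visible shape, these determine p as stated.

x^4 - x + y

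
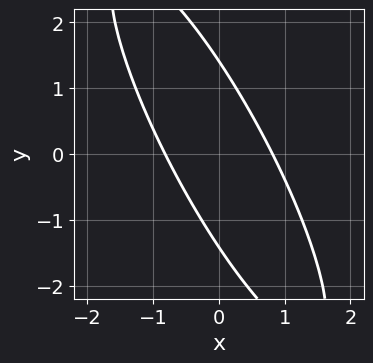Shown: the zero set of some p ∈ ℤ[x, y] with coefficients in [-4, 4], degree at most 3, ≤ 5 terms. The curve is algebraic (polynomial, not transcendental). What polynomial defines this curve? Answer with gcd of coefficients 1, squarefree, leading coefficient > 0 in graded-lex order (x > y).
3*x^2 + 3*x*y + y^2 - 2

Degree: the shape is more complex than any degree-1 curve, so deg p = 2.
Solving for integer coefficients yields p as stated.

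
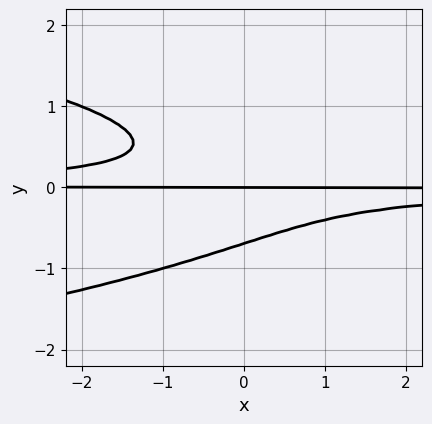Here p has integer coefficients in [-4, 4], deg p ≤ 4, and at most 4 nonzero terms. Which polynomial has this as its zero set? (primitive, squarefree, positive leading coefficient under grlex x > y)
3*y^4 + 2*x*y^2 + y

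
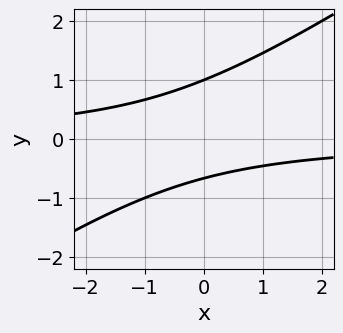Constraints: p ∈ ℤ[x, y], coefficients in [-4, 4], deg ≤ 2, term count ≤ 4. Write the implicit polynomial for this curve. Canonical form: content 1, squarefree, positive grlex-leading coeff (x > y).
2*x*y - 3*y^2 + y + 2

(a) deg p = 2.
(b) Checking where it meets the axes: the curve avoids every integer x-axis point in the box; one y-axis crossing is at y = 1.
(c) Together with the visible shape, these determine p as stated.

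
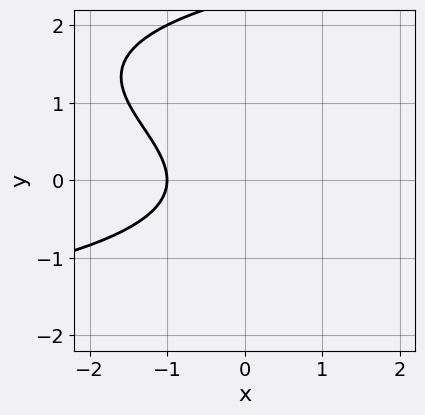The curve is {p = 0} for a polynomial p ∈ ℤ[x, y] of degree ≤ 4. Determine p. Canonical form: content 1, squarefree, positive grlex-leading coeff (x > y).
(a) Degree: the shape is more complex than any degree-2 curve, so deg p = 3.
(b) Reading off the gridlines: it misses every integer gridline on the y-axis; it crosses the x-axis at the gridline x = -1.
(c) The integer polynomial consistent with all of this is the stated p.

y^3 - 2*y^2 - 2*x - 2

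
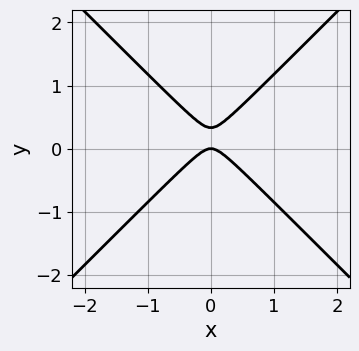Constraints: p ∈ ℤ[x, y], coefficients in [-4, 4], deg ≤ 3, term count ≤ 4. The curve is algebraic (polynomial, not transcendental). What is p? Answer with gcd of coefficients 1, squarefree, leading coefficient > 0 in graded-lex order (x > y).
1. The degree is 2 — no degree-1 curve has this shape.
2. Symmetries: the x ↦ −x reflection is a symmetry, so x appears only in even powers.
3. From the visible intercepts: it meets the y-axis at y = 0 (among the integer gridlines); it crosses the x-axis at the gridline x = 0.
4. The integer polynomial consistent with all of this is the stated p.

3*x^2 - 3*y^2 + y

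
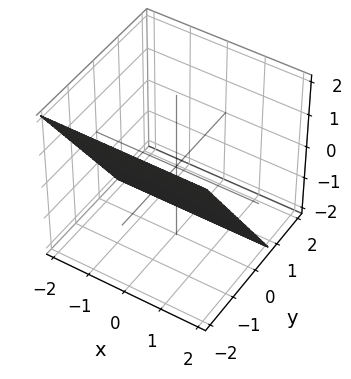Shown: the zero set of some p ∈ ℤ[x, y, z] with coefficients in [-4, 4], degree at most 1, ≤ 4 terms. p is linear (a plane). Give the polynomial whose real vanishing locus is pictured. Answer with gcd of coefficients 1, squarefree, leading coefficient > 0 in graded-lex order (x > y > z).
First, degree: the surface is flat (a plane), so deg p = 1.
Next, from the visible intercepts: one z-axis crossing is at z = -1; the surface avoids every integer x-axis point in the box.
Finally, fitting integer coefficients to these (and the overall shape) gives p.

3*y + 2*z + 2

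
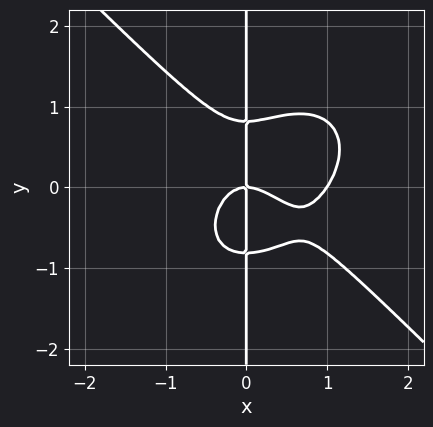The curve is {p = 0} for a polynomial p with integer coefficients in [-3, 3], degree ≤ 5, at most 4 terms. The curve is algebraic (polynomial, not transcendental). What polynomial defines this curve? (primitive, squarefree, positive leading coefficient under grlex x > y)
(a) The degree is 4 — a generic line meets the curve in up to 4 points.
(b) Against the integer gridlines: the x-axis gridline crossings are at x ∈ {0, 1}; the visible y-axis segment lies entirely on the curve.
(c) Assembling these constraints gives the stated polynomial.

3*x^4 + 3*x*y^3 - 3*x^3 - 2*x*y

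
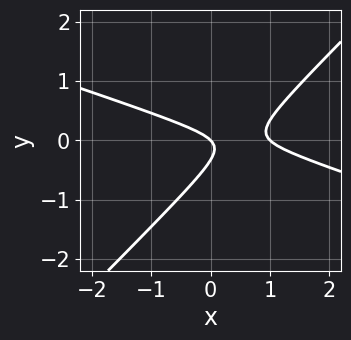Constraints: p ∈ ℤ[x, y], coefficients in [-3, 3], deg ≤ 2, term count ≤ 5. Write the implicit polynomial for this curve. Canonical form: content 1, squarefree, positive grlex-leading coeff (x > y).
1. Degree: no degree-1 curve has this shape, so deg p = 2.
2. Observable constraints: the x-axis gridline crossings are at x ∈ {0, 1}; it crosses the y-axis at the gridline y = 0.
3. Solving for integer coefficients yields p as stated.

x^2 + 2*x*y - 3*y^2 - x - y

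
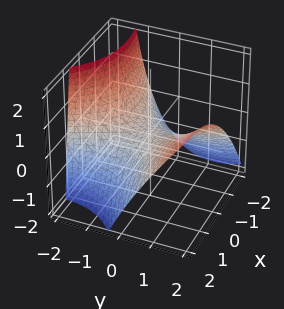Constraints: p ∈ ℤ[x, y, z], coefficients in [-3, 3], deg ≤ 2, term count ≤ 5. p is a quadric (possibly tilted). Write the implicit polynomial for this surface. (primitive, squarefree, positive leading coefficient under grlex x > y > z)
First, degree: a generic line meets the surface in up to 2 points, so deg p = 2.
Next, from the visible intercepts: it crosses the z-axis at the gridline z = 0; it meets the x-axis at x = 0 (among the integer gridlines); it meets the y-axis at y = 0 (among the integer gridlines).
Finally, assembling these constraints gives the stated polynomial.

x^2 - 2*x*y - y^2 + y*z + 3*z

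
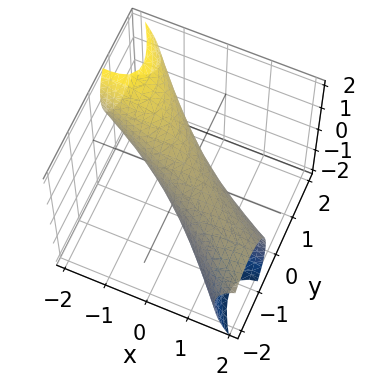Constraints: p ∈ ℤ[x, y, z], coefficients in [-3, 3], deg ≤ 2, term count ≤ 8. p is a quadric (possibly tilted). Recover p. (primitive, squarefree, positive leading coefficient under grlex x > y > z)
x^2 + 3*x*y + x*z + 2*y^2 + z^2 - 1

1. Degree: the shape is more complex than any degree-1 surface, so deg p = 2.
2. From the axis intercepts and sections: the z-axis gridline crossings are at z ∈ {-1, 1}; the x-axis gridline crossings are at x ∈ {-1, 1}.
3. Assembling these constraints gives the stated polynomial.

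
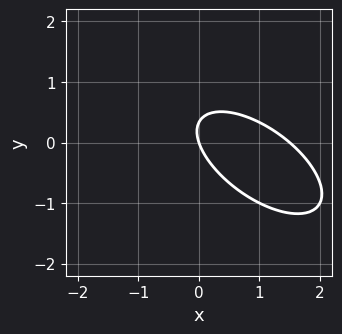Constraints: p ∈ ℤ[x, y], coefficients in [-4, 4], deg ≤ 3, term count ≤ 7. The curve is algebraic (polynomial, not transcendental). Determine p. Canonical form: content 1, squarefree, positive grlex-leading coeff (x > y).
deg p = 2.
Reading off the gridlines: one x-axis crossing is at x = 0; it meets the y-axis at y = 0 (among the integer gridlines).
These observations pin down the coefficients.

2*x^2 + 3*x*y + 3*y^2 - 3*x - y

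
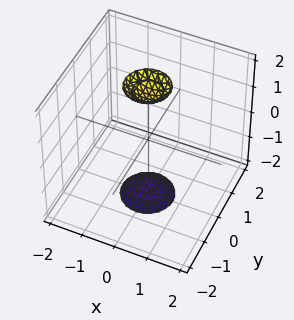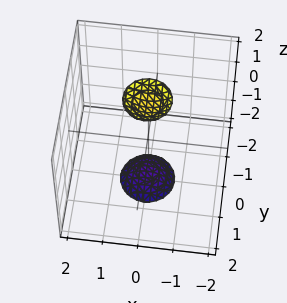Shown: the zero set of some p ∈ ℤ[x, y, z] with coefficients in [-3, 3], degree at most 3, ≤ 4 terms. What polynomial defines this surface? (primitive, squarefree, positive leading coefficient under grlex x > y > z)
3*x^2 + 3*y^2 - z^2 + 3

First, I count 2 distinct pieces.
Then, the degree is 2 — two sheets facing apart; a quadric.
Then, symmetries: rotational symmetry about the z-axis ⇒ p depends on x, y only through x² + y²; mirror symmetry z ↦ −z ⇒ only even powers of z.
Then, observable constraints: a circular section at z = 2 has radius between 0 and 1; no x-intercept at any integer in the box.
Finally, fitting integer coefficients to these (and the overall shape) gives p.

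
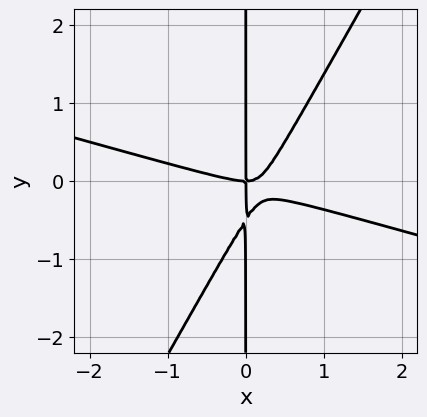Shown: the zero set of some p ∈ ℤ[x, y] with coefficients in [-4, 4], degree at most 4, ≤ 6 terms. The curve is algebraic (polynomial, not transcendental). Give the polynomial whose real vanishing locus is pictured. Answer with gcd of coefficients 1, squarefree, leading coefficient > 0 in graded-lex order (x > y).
(a) The degree is 3 — a generic line meets the curve in up to 3 points.
(b) Reading off the gridlines: every point of the y-axis in the box is on the curve; it crosses the x-axis at the gridline x = 0.
(c) The integer polynomial consistent with all of this is the stated p.

x^3 + 3*x^2*y - 2*x*y^2 - x*y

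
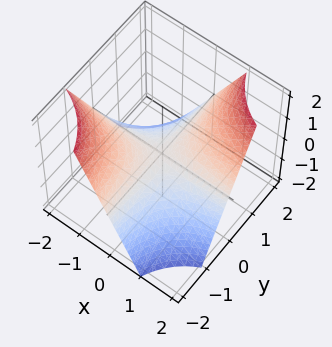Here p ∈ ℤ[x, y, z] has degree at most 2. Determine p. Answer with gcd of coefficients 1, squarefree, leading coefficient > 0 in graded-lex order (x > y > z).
(a) The degree is 2 — a hyperbolic paraboloid; a quadric.
(b) Against the integer gridlines: every point of the x-axis in the box is on the surface; one z-axis crossing is at z = 0.
(c) Fitting integer coefficients to these (and the overall shape) gives p. Check: (0, 2, 0) on the y-axis lies on the surface, and p(0, 2, 0) = 0. ✓

x*y - z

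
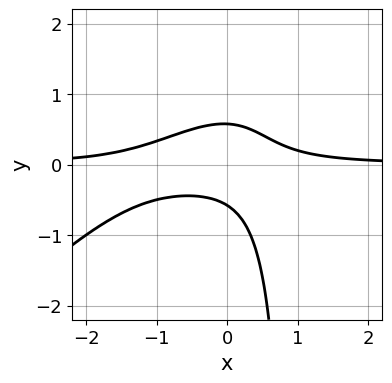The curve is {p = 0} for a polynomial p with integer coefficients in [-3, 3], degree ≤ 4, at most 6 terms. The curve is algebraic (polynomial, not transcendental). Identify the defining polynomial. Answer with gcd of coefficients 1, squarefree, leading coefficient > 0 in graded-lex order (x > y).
3*x^2*y - 3*x*y^2 + 2*x*y + 3*y^2 - 1

1. Degree: the shape is more complex than any degree-2 curve, so deg p = 3.
2. From the visible intercepts: no x-intercept at any integer in the box.
3. Matching integer coefficients to the picture gives p.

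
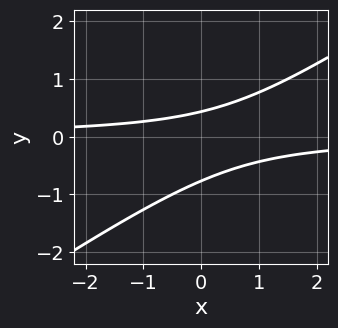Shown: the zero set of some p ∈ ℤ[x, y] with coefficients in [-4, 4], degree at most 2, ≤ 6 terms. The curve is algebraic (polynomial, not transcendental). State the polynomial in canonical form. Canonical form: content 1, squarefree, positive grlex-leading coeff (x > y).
2*x*y - 3*y^2 - y + 1

(a) The degree is 2 — the shape is more complex than any degree-1 curve.
(b) Observable constraints: the curve avoids every integer x-axis point in the box.
(c) The integer polynomial consistent with all of this is the stated p.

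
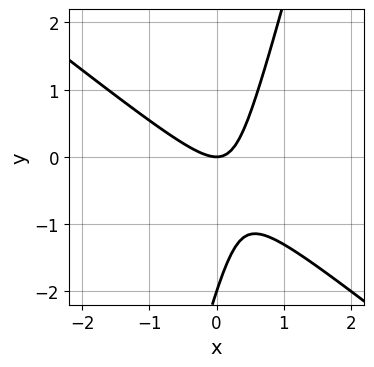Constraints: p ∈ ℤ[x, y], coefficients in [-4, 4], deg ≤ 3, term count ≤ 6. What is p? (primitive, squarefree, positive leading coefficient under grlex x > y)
3*x^2 + 3*x*y - y^2 - 2*y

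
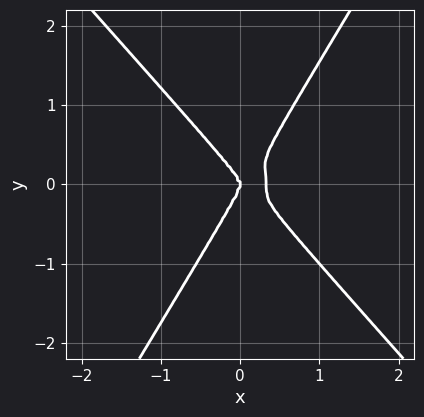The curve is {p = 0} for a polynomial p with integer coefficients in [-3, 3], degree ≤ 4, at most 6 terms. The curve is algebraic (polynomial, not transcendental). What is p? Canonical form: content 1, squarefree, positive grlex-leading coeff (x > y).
First, the degree is 4 — a generic line meets the curve in up to 4 points.
Then, against the integer gridlines: it crosses the y-axis at the gridline y = 0; it meets the x-axis at x = 0 (among the integer gridlines).
Finally, these observations pin down the coefficients.

3*x^4 + x*y^3 - y^4 - x^3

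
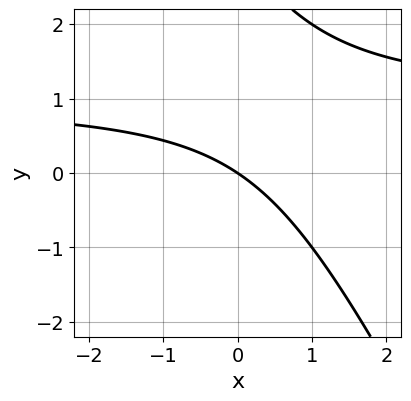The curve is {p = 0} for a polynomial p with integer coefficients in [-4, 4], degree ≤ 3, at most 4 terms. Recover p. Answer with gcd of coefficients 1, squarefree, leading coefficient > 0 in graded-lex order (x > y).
First, degree: a generic line meets the curve in up to 2 points, so deg p = 2.
Next, against the integer gridlines: it meets the y-axis at y = 0 (among the integer gridlines); it crosses the x-axis at the gridline x = 0.
Finally, solving for integer coefficients yields p as stated.

2*x*y + y^2 - 2*x - 3*y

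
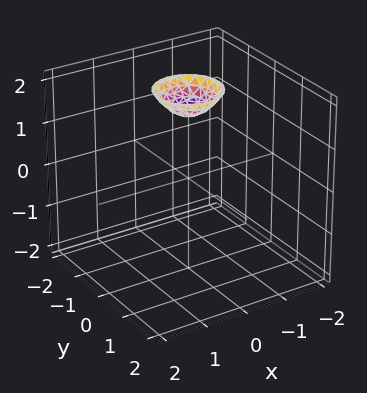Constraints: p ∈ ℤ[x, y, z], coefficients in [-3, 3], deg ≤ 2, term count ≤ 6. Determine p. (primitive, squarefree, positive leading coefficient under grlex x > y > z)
2*x^2 + 2*y^2 - 2*z + 3

1. Degree: no degree-1 surface has this shape, so deg p = 2.
2. Symmetry: the surface is invariant under rotation about z: p = q(x² + y², z).
3. Checking where it meets the axes: the surface avoids every integer y-axis point in the box; the surface avoids every integer x-axis point in the box.
4. The integer polynomial consistent with all of this is the stated p.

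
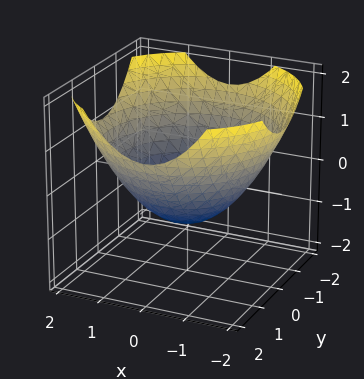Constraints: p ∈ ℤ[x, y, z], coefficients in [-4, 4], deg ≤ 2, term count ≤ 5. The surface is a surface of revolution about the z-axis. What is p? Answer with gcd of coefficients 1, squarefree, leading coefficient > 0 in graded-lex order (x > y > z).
(a) Degree: the shape is more complex than any degree-1 surface, so deg p = 2.
(b) Symmetry: every cross-section ⟂ z is a circle, so x, y appear only via x² + y².
(c) Observable constraints: it meets the z-axis at z = -1 (among the integer gridlines); a circular section at z = 0 has radius between 1 and 2.
(d) Solving for integer coefficients yields p as stated.

x^2 + y^2 - 2*z - 2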